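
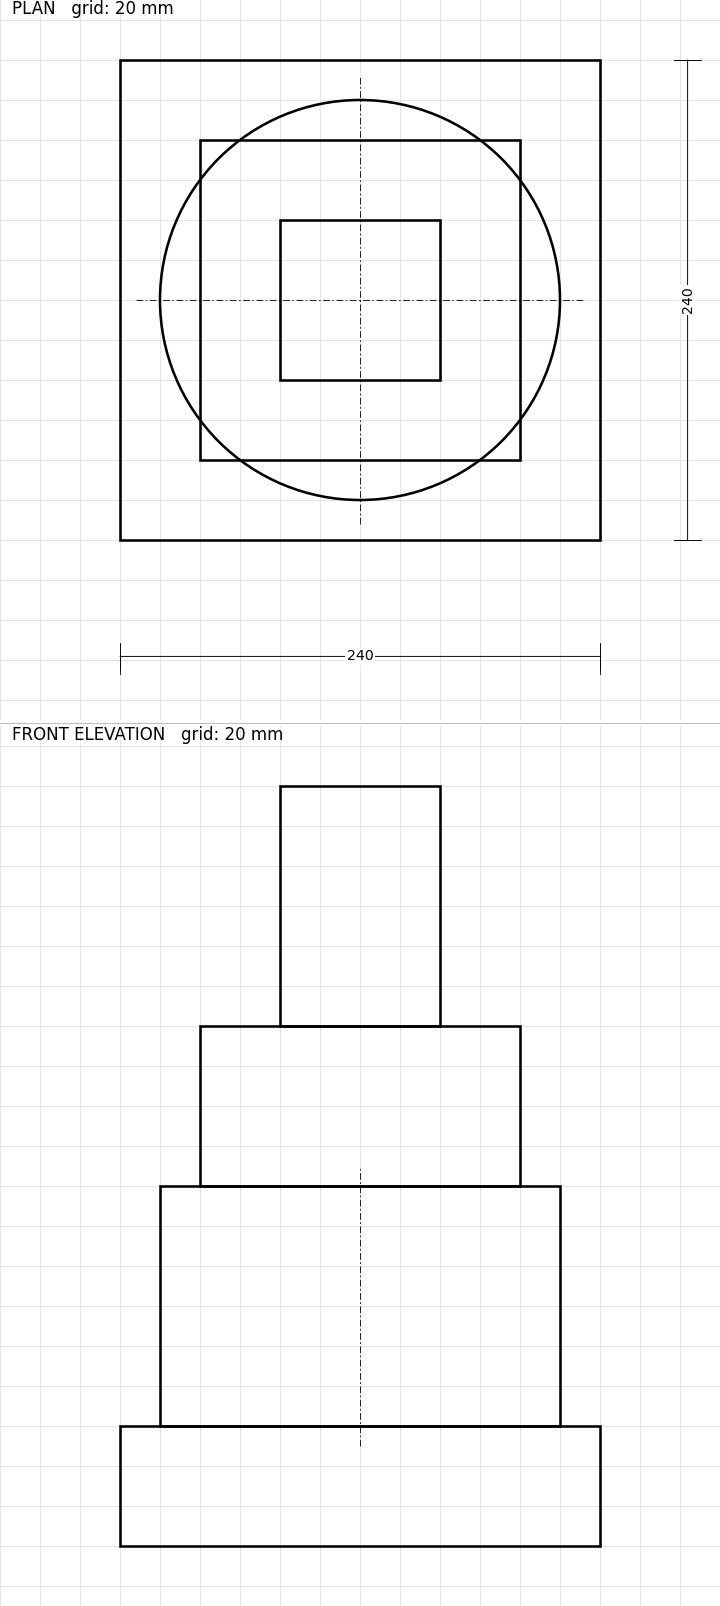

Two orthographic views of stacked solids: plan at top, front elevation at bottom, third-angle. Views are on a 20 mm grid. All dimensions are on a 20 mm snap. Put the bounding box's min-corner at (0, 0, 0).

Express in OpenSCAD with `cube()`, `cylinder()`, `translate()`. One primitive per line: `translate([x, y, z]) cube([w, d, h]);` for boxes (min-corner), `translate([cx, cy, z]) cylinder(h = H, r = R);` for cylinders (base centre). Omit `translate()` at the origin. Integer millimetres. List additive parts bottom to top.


cube([240, 240, 60]);
translate([120, 120, 60]) cylinder(h = 120, r = 100);
translate([40, 40, 180]) cube([160, 160, 80]);
translate([80, 80, 260]) cube([80, 80, 120]);


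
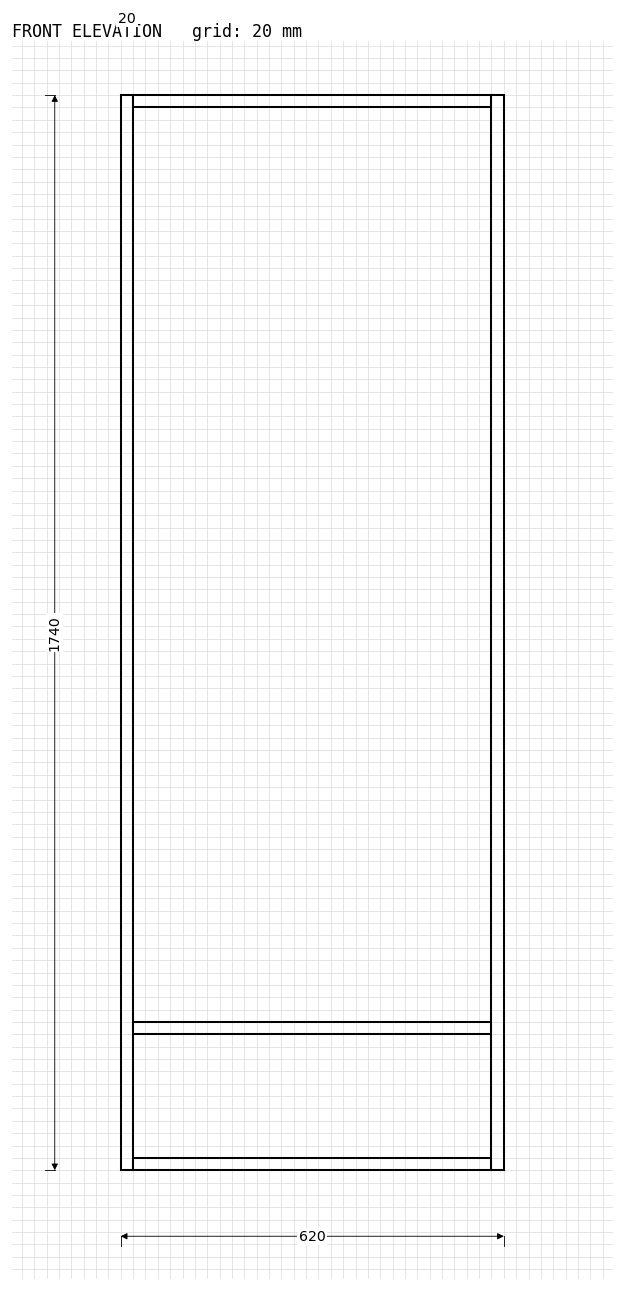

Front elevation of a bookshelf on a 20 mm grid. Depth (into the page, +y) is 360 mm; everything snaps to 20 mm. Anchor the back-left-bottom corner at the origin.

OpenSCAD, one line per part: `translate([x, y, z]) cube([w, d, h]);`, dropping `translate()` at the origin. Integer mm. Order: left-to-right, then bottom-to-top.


cube([20, 360, 1740]);
translate([20, 0, 0]) cube([580, 360, 20]);
translate([20, 0, 220]) cube([580, 360, 20]);
translate([20, 0, 1720]) cube([580, 360, 20]);
translate([600, 0, 0]) cube([20, 360, 1740]);


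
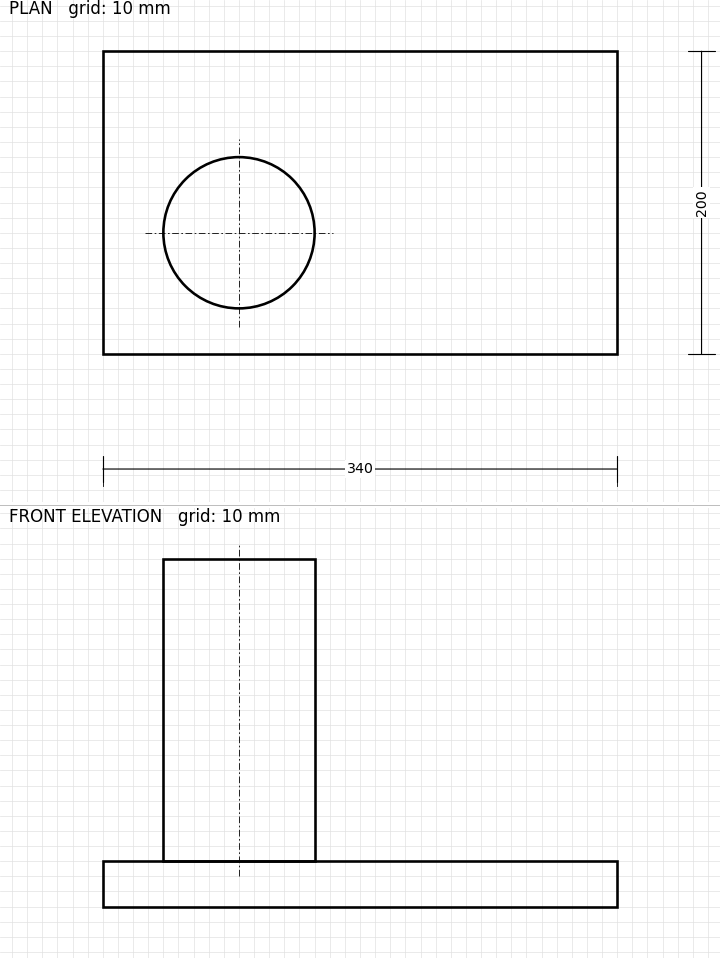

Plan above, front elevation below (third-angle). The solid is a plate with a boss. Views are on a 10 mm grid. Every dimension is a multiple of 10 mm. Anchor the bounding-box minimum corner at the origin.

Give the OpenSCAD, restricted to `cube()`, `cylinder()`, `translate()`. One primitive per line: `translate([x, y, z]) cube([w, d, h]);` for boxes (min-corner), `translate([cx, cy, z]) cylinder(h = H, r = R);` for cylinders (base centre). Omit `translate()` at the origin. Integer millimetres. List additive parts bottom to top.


cube([340, 200, 30]);
translate([90, 80, 30]) cylinder(h = 200, r = 50);


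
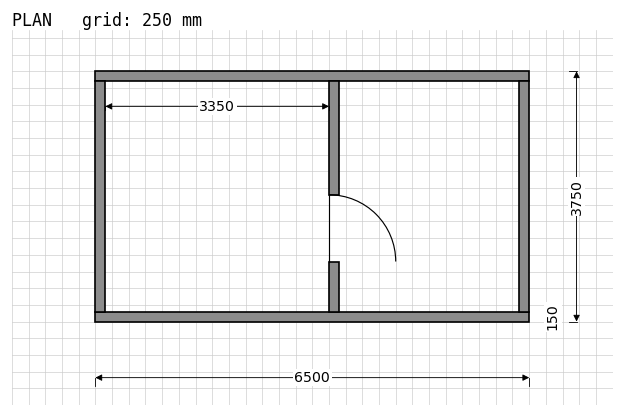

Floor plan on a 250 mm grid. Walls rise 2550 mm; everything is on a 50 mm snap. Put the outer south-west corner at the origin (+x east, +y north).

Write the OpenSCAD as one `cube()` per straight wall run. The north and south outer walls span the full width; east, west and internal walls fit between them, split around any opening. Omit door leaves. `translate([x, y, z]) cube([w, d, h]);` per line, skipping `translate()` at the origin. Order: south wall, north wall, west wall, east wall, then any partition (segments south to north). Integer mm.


cube([6500, 150, 2550]);
translate([0, 3600, 0]) cube([6500, 150, 2550]);
translate([0, 150, 0]) cube([150, 3450, 2550]);
translate([6350, 150, 0]) cube([150, 3450, 2550]);
translate([3500, 150, 0]) cube([150, 750, 2550]);
translate([3500, 1900, 0]) cube([150, 1700, 2550]);


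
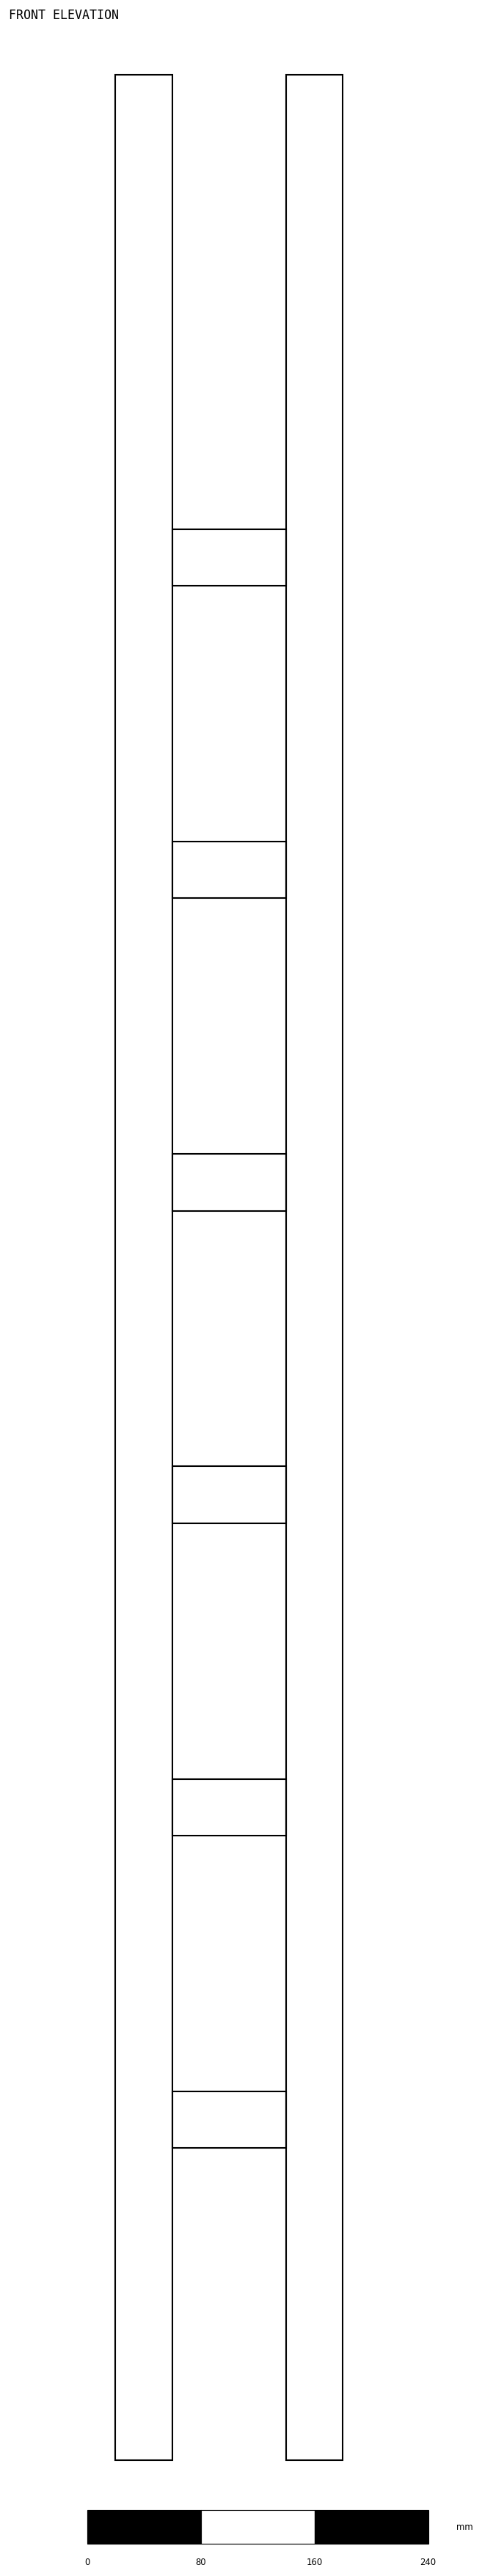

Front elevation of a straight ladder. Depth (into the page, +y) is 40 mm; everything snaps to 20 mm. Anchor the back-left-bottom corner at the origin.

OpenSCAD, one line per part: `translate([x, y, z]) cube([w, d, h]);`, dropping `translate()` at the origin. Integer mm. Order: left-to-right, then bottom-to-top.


cube([40, 40, 1680]);
translate([40, 0, 220]) cube([80, 40, 40]);
translate([40, 0, 440]) cube([80, 40, 40]);
translate([40, 0, 660]) cube([80, 40, 40]);
translate([40, 0, 880]) cube([80, 40, 40]);
translate([40, 0, 1100]) cube([80, 40, 40]);
translate([40, 0, 1320]) cube([80, 40, 40]);
translate([120, 0, 0]) cube([40, 40, 1680]);


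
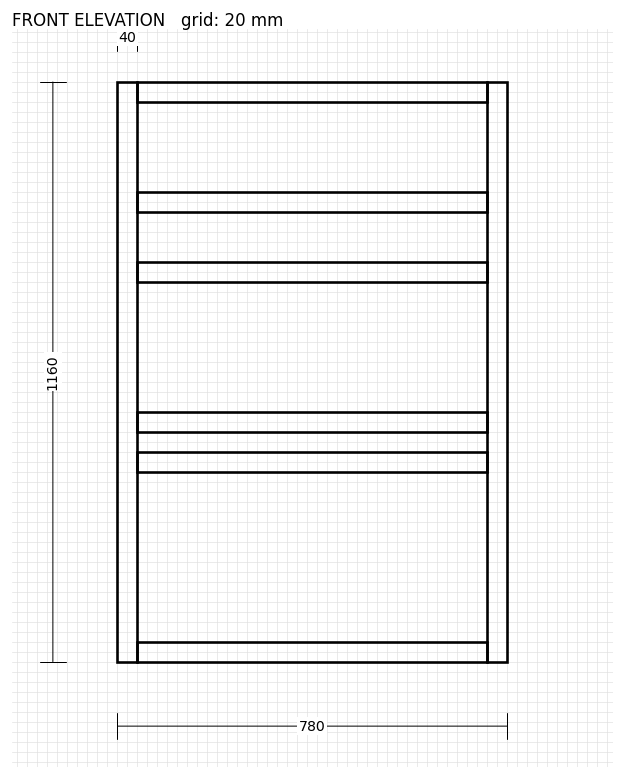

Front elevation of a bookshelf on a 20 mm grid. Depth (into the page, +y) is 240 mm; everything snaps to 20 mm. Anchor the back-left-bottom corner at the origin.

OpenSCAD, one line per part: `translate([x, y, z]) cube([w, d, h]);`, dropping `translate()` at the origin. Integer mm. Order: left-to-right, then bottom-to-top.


cube([40, 240, 1160]);
translate([40, 0, 0]) cube([700, 240, 40]);
translate([40, 0, 380]) cube([700, 240, 40]);
translate([40, 0, 460]) cube([700, 240, 40]);
translate([40, 0, 760]) cube([700, 240, 40]);
translate([40, 0, 900]) cube([700, 240, 40]);
translate([40, 0, 1120]) cube([700, 240, 40]);
translate([740, 0, 0]) cube([40, 240, 1160]);


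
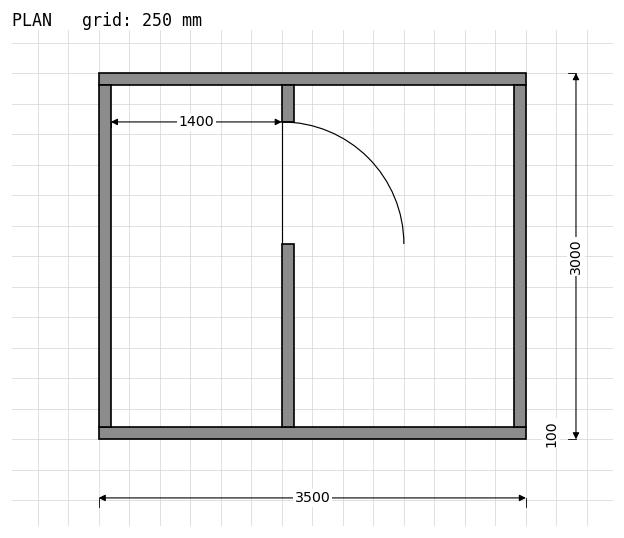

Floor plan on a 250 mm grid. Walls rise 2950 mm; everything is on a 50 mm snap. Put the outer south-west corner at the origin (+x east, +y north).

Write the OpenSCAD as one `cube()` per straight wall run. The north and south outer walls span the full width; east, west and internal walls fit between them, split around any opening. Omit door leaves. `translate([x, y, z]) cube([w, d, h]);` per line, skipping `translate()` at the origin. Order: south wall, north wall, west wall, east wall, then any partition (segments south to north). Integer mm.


cube([3500, 100, 2950]);
translate([0, 2900, 0]) cube([3500, 100, 2950]);
translate([0, 100, 0]) cube([100, 2800, 2950]);
translate([3400, 100, 0]) cube([100, 2800, 2950]);
translate([1500, 100, 0]) cube([100, 1500, 2950]);
translate([1500, 2600, 0]) cube([100, 300, 2950]);


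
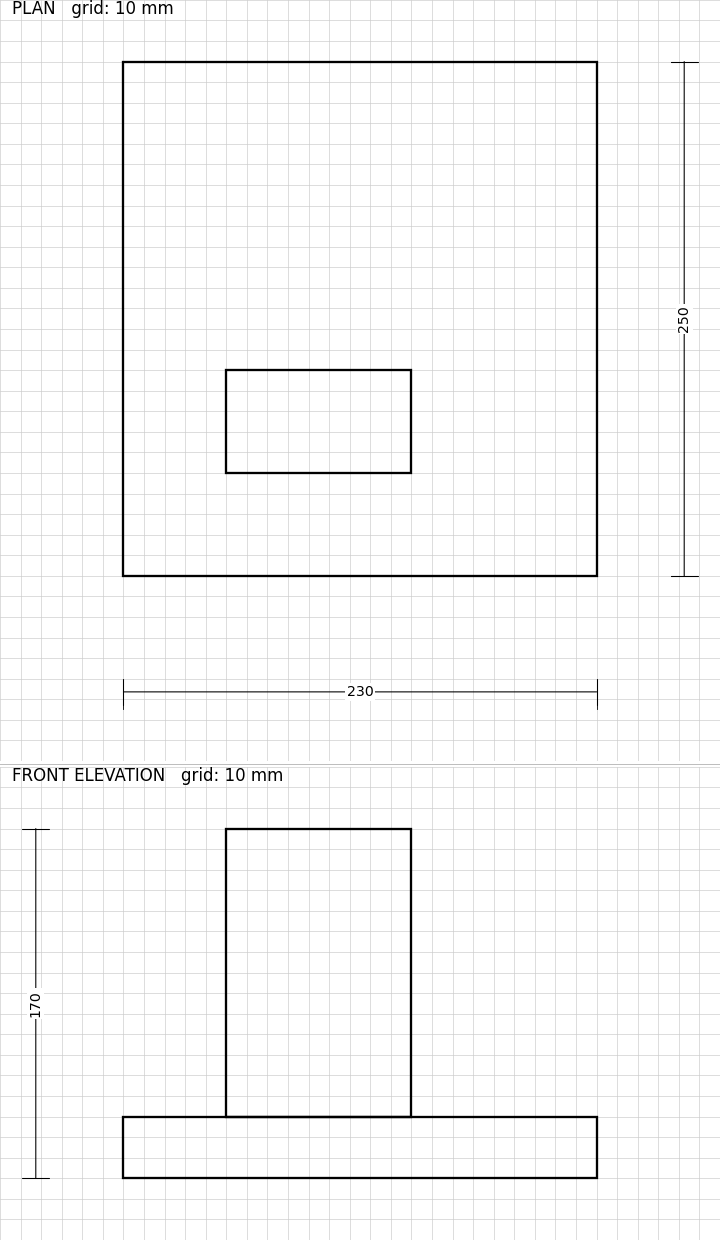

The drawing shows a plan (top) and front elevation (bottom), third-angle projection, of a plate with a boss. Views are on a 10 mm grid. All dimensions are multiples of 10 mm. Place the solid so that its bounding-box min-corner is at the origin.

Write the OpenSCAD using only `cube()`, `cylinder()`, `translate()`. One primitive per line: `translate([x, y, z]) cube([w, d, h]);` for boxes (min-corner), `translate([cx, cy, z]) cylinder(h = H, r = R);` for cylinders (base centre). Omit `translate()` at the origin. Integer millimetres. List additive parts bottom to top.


cube([230, 250, 30]);
translate([50, 50, 30]) cube([90, 50, 140]);


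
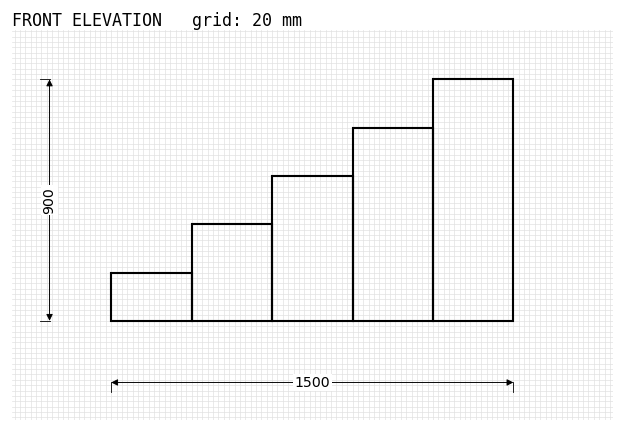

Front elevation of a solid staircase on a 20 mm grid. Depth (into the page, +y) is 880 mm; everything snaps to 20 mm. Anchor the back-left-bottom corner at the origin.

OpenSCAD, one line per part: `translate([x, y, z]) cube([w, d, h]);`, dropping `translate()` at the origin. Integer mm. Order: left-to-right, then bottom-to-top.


cube([300, 880, 180]);
translate([300, 0, 0]) cube([300, 880, 360]);
translate([600, 0, 0]) cube([300, 880, 540]);
translate([900, 0, 0]) cube([300, 880, 720]);
translate([1200, 0, 0]) cube([300, 880, 900]);


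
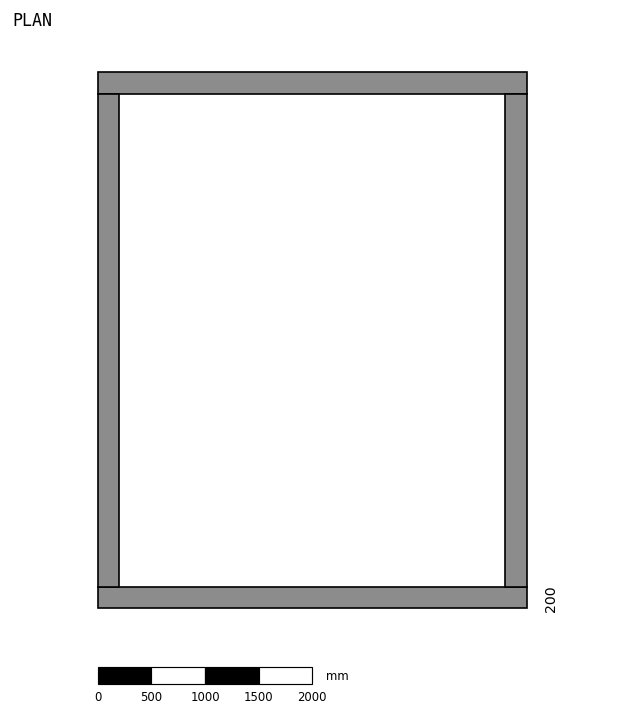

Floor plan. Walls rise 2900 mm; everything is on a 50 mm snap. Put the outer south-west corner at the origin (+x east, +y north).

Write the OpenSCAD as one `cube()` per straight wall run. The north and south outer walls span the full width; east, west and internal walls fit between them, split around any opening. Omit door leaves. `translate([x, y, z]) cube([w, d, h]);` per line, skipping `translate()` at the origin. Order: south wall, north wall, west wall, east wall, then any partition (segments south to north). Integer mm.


cube([4000, 200, 2900]);
translate([0, 4800, 0]) cube([4000, 200, 2900]);
translate([0, 200, 0]) cube([200, 4600, 2900]);
translate([3800, 200, 0]) cube([200, 4600, 2900]);


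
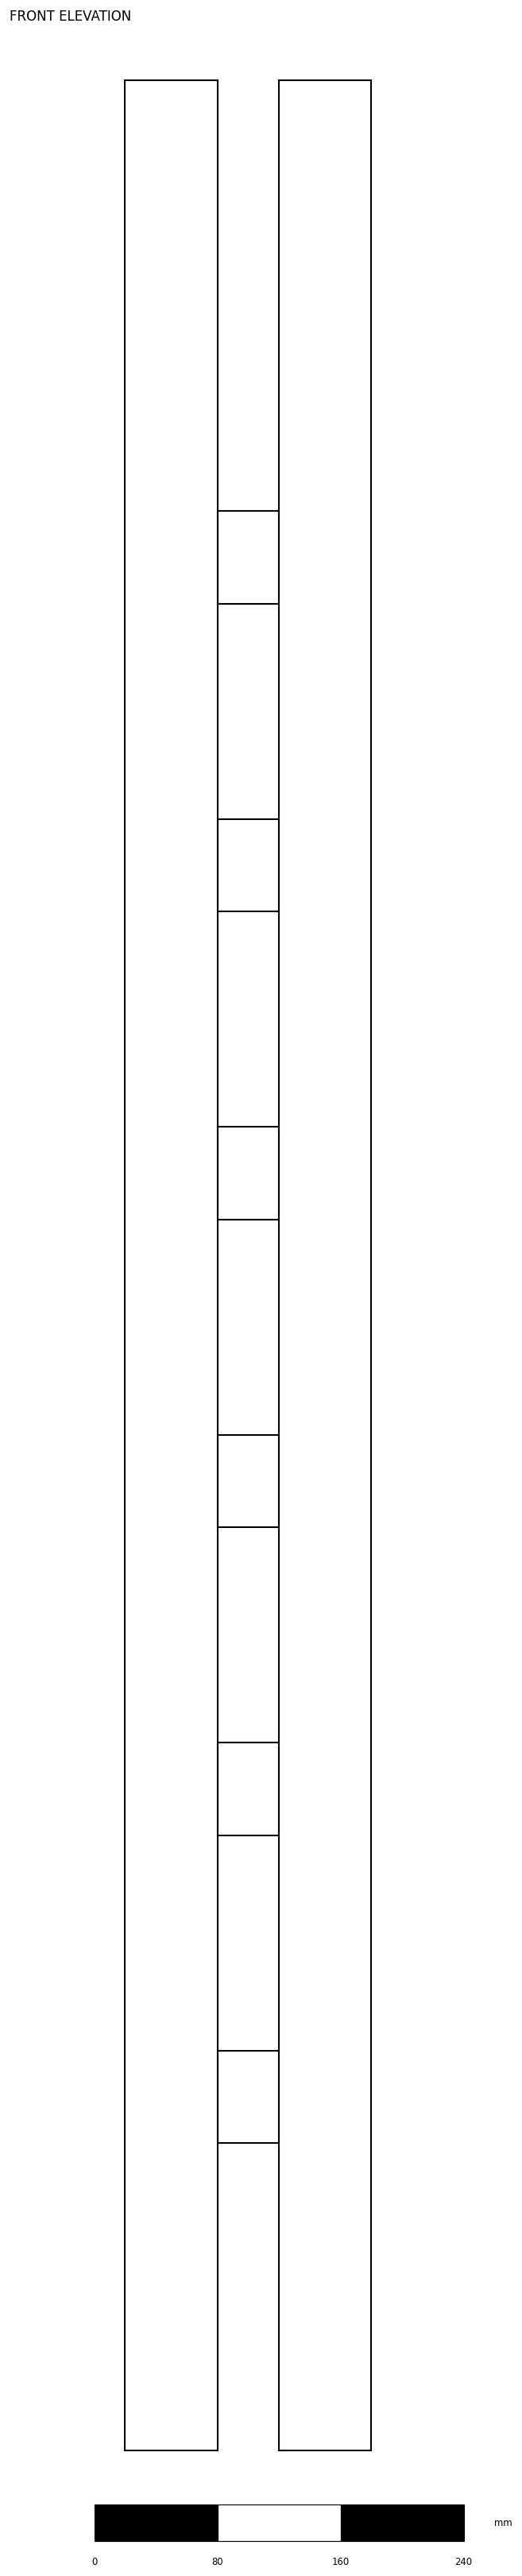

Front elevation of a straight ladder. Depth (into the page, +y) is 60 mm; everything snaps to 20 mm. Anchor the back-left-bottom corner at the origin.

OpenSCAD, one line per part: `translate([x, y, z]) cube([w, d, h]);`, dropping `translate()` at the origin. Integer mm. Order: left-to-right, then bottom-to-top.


cube([60, 60, 1540]);
translate([60, 0, 200]) cube([40, 60, 60]);
translate([60, 0, 400]) cube([40, 60, 60]);
translate([60, 0, 600]) cube([40, 60, 60]);
translate([60, 0, 800]) cube([40, 60, 60]);
translate([60, 0, 1000]) cube([40, 60, 60]);
translate([60, 0, 1200]) cube([40, 60, 60]);
translate([100, 0, 0]) cube([60, 60, 1540]);


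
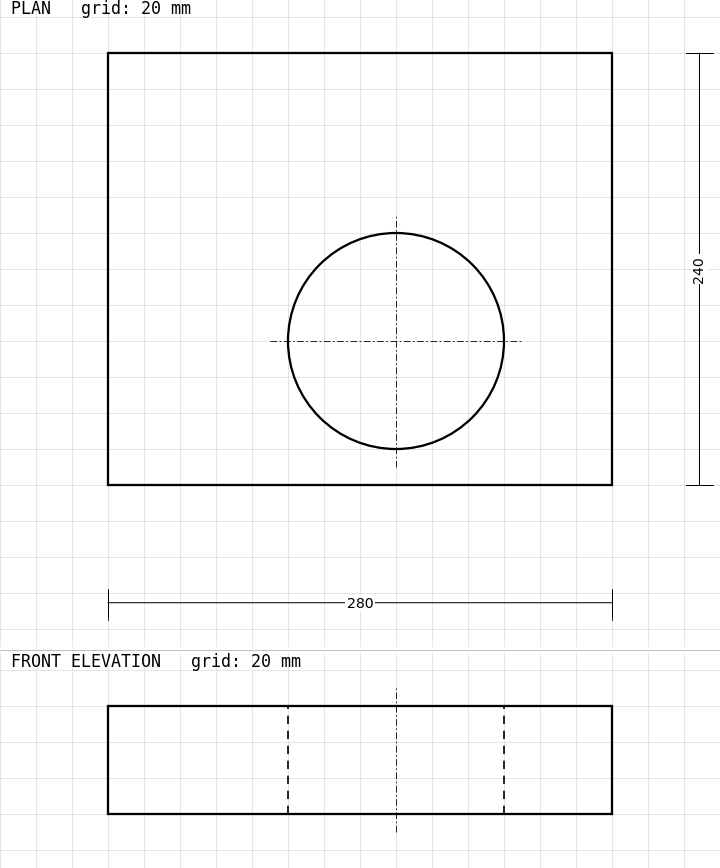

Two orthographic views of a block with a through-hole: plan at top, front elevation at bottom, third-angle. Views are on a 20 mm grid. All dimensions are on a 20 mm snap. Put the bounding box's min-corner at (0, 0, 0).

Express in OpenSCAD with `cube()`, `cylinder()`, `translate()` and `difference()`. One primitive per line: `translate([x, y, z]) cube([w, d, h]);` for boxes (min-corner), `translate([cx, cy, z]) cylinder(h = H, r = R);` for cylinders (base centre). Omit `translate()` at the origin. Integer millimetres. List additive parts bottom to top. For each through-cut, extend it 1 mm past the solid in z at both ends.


difference() {
  cube([280, 240, 60]);
  translate([160, 80, -1]) cylinder(h = 62, r = 60);
}


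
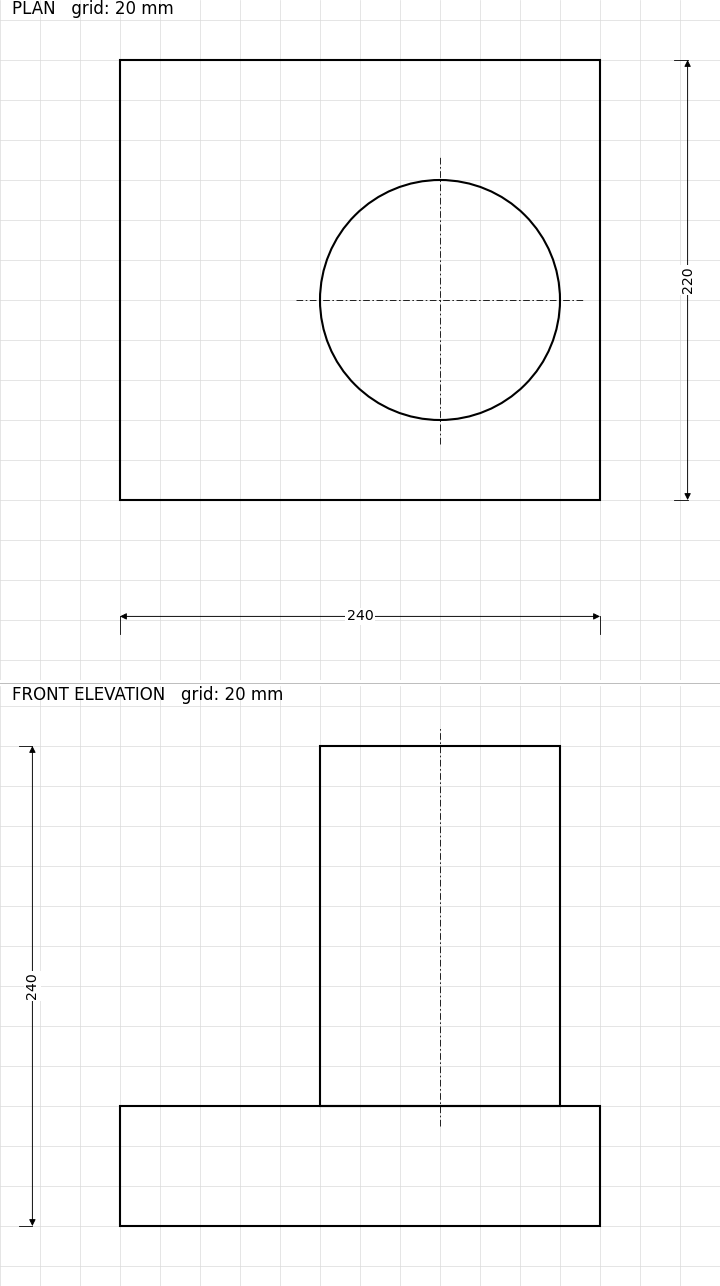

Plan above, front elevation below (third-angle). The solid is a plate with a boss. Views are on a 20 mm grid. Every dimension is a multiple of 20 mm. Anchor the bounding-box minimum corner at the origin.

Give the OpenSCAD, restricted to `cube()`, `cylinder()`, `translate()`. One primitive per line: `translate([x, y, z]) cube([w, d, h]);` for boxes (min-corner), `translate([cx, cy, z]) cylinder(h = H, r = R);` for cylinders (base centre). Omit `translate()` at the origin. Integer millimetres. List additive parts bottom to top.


cube([240, 220, 60]);
translate([160, 100, 60]) cylinder(h = 180, r = 60);


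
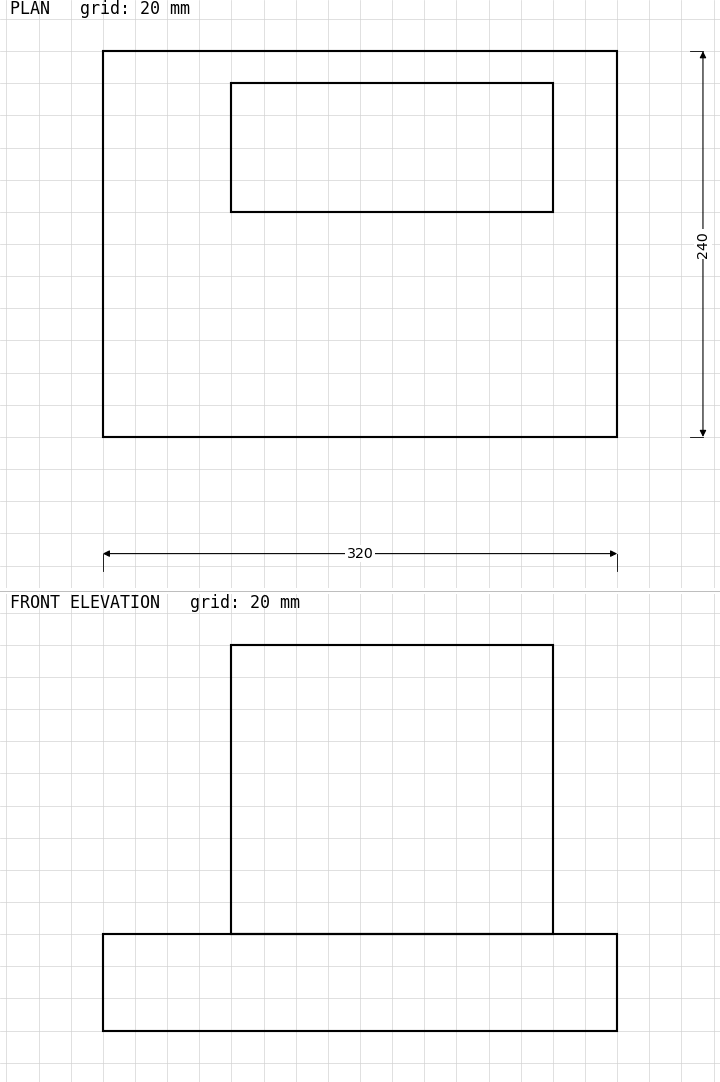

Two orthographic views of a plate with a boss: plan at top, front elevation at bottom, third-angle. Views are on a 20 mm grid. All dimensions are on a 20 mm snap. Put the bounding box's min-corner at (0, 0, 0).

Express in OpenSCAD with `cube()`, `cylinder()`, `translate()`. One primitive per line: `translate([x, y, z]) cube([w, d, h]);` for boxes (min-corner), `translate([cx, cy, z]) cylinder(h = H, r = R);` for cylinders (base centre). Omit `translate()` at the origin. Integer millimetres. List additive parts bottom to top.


cube([320, 240, 60]);
translate([80, 140, 60]) cube([200, 80, 180]);


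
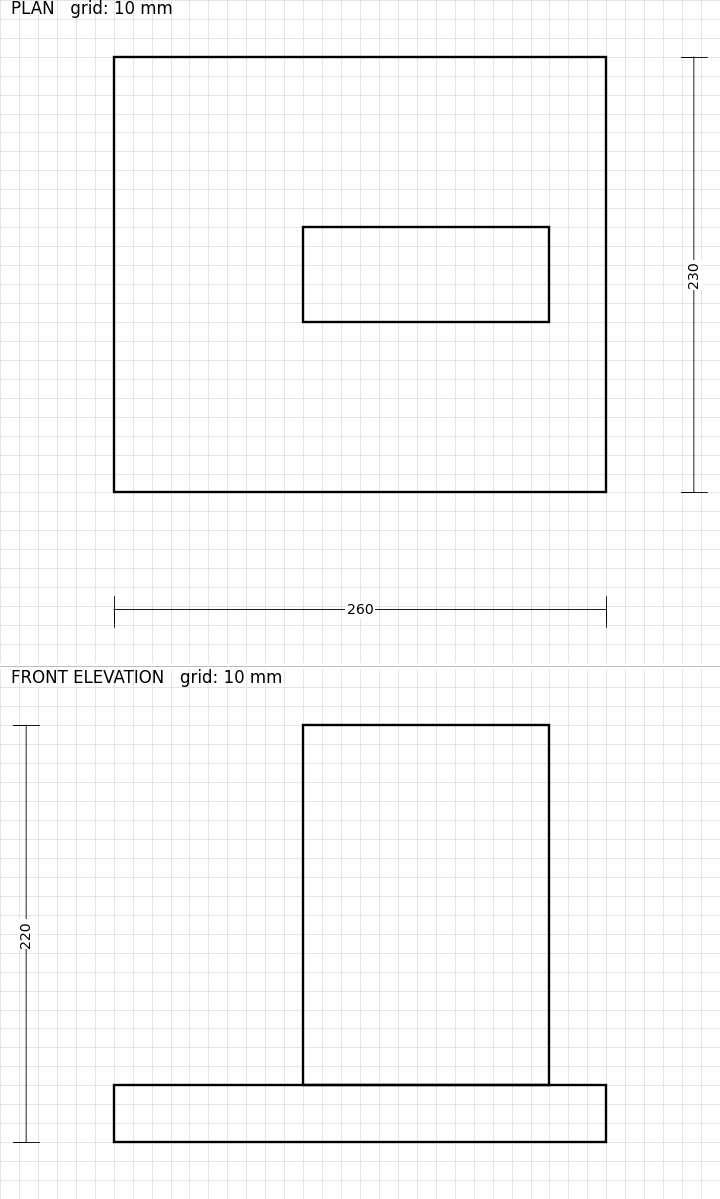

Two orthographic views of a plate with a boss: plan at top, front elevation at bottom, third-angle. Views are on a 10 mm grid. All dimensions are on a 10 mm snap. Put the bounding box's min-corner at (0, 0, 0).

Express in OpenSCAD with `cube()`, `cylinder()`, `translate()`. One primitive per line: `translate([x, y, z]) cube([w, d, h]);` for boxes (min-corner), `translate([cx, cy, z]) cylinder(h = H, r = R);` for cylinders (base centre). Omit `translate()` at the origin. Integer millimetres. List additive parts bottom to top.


cube([260, 230, 30]);
translate([100, 90, 30]) cube([130, 50, 190]);


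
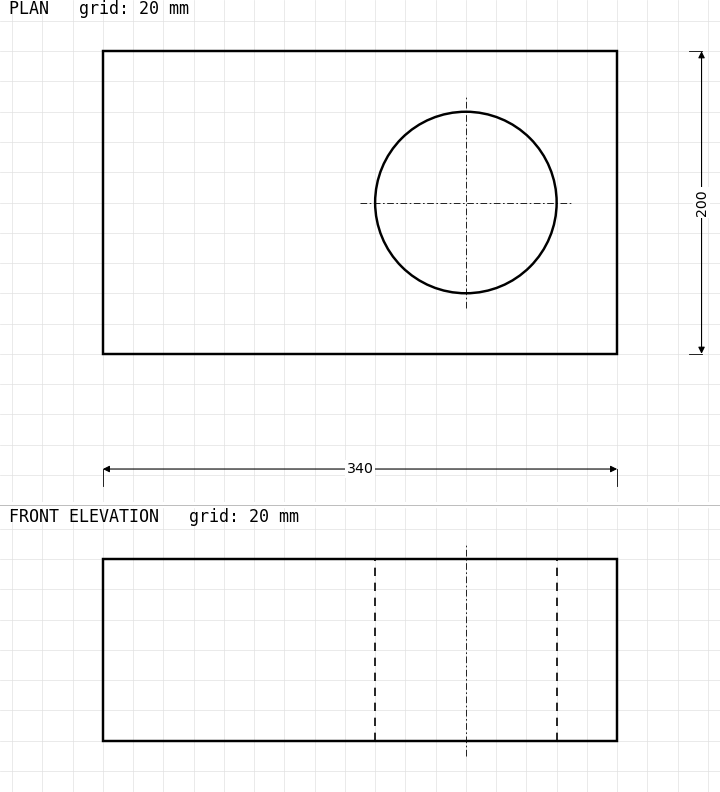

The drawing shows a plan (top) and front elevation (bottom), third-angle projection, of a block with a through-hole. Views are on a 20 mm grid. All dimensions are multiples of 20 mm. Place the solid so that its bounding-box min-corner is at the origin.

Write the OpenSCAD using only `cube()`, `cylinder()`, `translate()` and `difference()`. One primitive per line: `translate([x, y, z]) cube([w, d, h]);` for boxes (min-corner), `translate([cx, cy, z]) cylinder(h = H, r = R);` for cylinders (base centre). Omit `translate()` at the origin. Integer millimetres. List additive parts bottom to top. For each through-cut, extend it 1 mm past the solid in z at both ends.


difference() {
  cube([340, 200, 120]);
  translate([240, 100, -1]) cylinder(h = 122, r = 60);
}


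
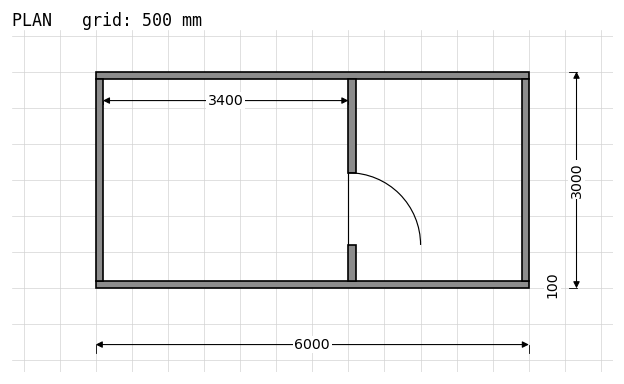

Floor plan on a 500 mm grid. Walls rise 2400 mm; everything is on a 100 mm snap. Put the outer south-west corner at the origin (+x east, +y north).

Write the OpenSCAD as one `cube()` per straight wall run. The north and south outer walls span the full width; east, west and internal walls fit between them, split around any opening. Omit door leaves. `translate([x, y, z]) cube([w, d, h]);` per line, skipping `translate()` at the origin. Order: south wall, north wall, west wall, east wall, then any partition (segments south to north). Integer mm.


cube([6000, 100, 2400]);
translate([0, 2900, 0]) cube([6000, 100, 2400]);
translate([0, 100, 0]) cube([100, 2800, 2400]);
translate([5900, 100, 0]) cube([100, 2800, 2400]);
translate([3500, 100, 0]) cube([100, 500, 2400]);
translate([3500, 1600, 0]) cube([100, 1300, 2400]);


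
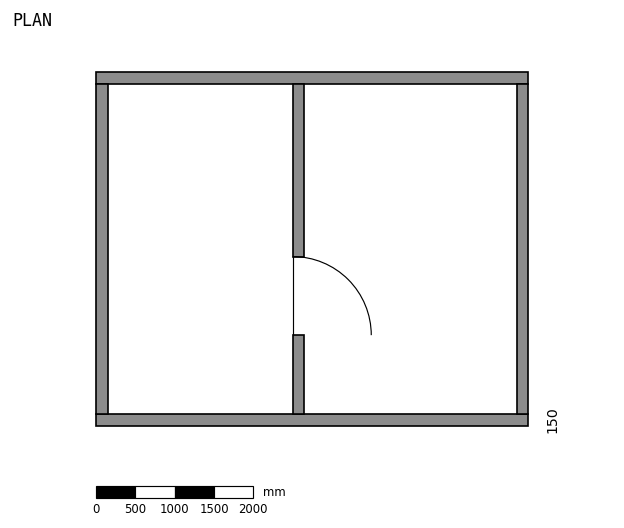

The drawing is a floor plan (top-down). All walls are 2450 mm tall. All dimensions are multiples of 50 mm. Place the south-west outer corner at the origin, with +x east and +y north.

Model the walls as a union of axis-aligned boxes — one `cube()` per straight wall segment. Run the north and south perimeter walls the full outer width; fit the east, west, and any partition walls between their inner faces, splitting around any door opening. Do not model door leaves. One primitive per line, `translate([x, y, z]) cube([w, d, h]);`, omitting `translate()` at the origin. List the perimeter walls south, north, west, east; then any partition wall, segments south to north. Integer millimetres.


cube([5500, 150, 2450]);
translate([0, 4350, 0]) cube([5500, 150, 2450]);
translate([0, 150, 0]) cube([150, 4200, 2450]);
translate([5350, 150, 0]) cube([150, 4200, 2450]);
translate([2500, 150, 0]) cube([150, 1000, 2450]);
translate([2500, 2150, 0]) cube([150, 2200, 2450]);


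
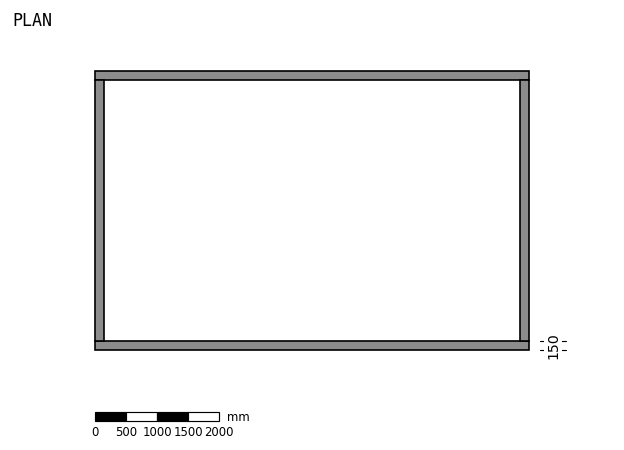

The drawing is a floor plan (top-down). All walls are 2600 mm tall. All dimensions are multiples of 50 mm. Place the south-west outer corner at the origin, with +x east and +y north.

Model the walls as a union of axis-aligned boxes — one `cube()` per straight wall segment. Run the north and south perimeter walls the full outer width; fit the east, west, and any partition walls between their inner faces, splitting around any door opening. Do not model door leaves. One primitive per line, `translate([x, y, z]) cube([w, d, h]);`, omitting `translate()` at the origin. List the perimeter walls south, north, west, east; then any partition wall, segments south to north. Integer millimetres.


cube([7000, 150, 2600]);
translate([0, 4350, 0]) cube([7000, 150, 2600]);
translate([0, 150, 0]) cube([150, 4200, 2600]);
translate([6850, 150, 0]) cube([150, 4200, 2600]);


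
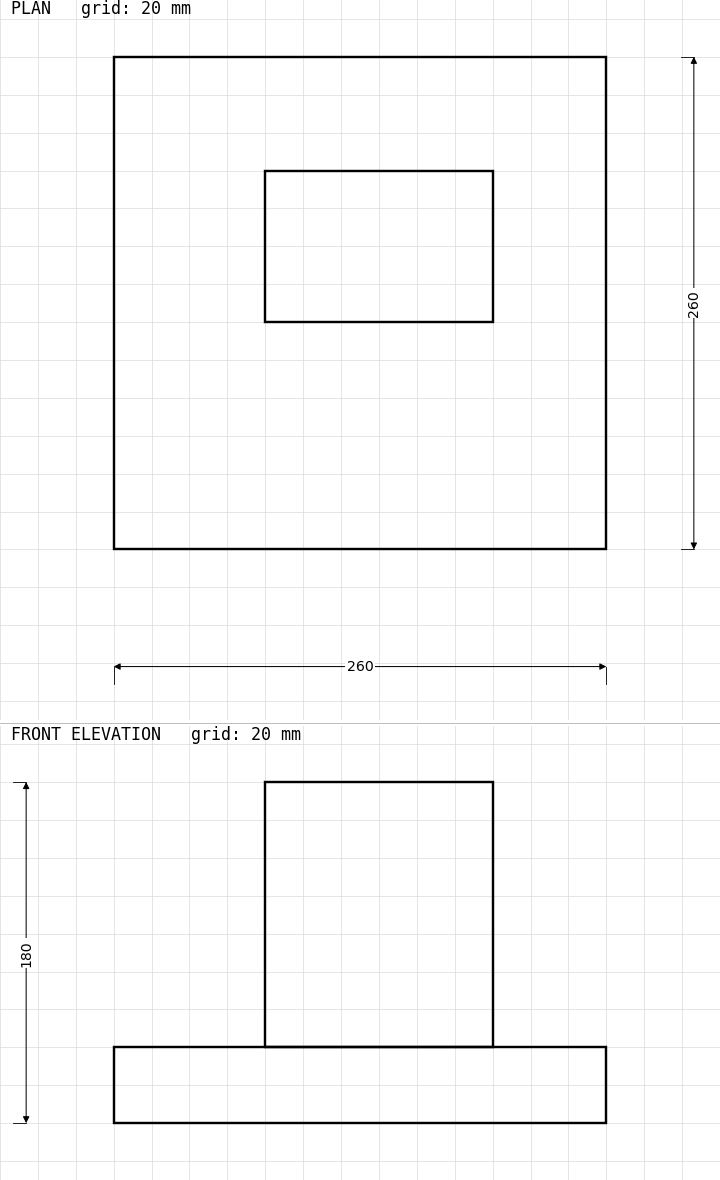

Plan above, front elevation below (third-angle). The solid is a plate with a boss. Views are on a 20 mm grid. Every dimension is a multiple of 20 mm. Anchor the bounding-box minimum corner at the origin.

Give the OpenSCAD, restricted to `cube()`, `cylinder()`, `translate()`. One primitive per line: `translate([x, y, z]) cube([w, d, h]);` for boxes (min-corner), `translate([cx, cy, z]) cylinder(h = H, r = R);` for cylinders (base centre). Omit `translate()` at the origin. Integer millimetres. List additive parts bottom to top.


cube([260, 260, 40]);
translate([80, 120, 40]) cube([120, 80, 140]);


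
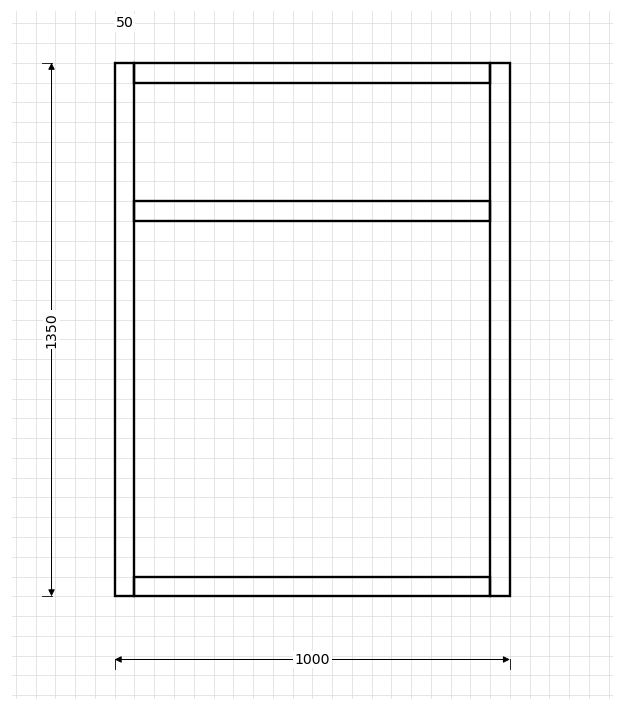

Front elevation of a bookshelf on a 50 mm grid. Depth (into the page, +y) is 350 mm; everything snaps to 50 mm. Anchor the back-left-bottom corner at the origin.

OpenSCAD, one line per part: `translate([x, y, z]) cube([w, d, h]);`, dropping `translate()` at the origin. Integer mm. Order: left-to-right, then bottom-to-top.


cube([50, 350, 1350]);
translate([50, 0, 0]) cube([900, 350, 50]);
translate([50, 0, 950]) cube([900, 350, 50]);
translate([50, 0, 1300]) cube([900, 350, 50]);
translate([950, 0, 0]) cube([50, 350, 1350]);


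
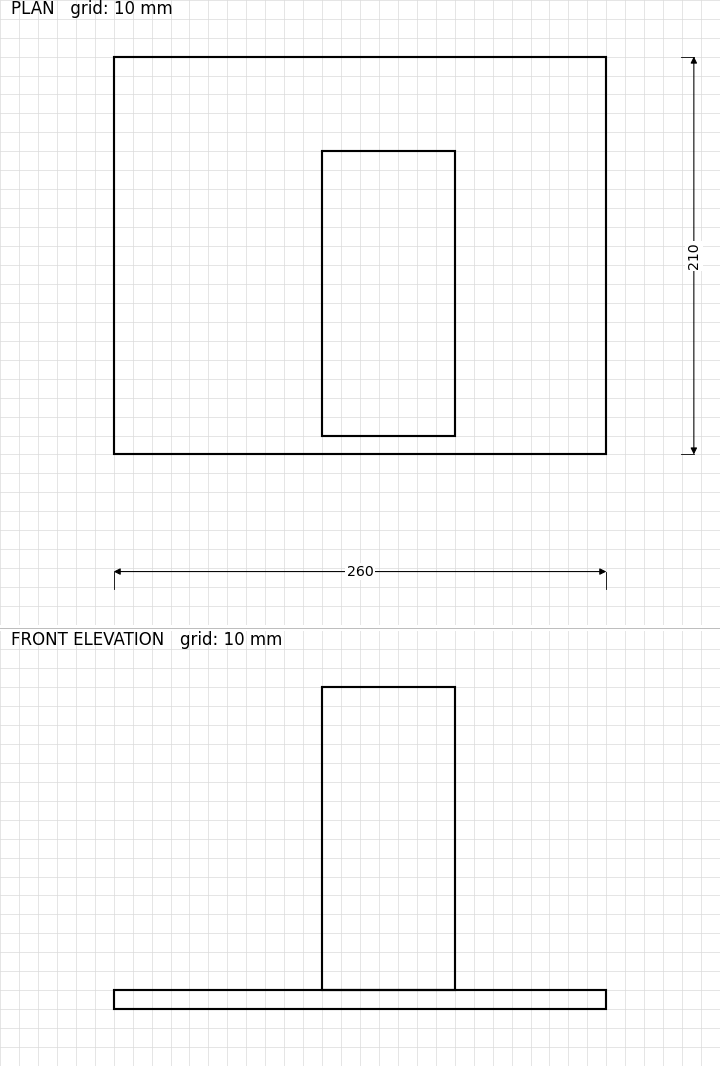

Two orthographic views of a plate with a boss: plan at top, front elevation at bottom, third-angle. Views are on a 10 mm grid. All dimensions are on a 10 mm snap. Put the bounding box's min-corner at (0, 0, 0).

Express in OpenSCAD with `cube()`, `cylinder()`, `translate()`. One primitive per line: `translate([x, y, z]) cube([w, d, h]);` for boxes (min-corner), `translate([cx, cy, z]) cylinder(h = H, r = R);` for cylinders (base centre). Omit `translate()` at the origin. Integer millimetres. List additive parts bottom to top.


cube([260, 210, 10]);
translate([110, 10, 10]) cube([70, 150, 160]);


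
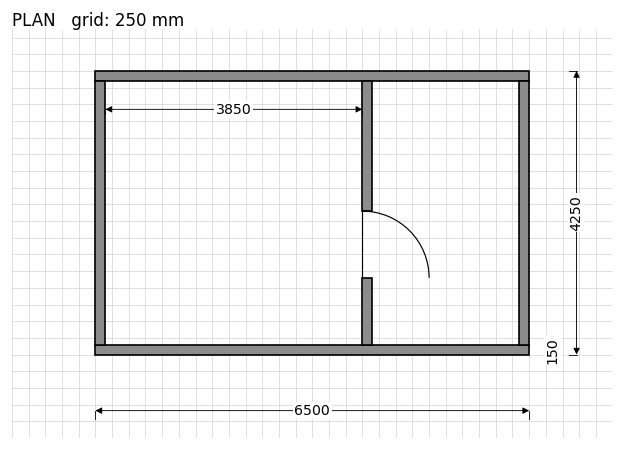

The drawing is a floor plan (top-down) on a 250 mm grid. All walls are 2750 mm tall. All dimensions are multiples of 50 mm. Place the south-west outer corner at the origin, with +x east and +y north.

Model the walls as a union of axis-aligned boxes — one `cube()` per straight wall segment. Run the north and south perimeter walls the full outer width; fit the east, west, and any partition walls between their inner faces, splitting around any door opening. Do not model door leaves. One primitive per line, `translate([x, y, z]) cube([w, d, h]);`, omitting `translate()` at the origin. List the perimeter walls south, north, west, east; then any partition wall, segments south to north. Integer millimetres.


cube([6500, 150, 2750]);
translate([0, 4100, 0]) cube([6500, 150, 2750]);
translate([0, 150, 0]) cube([150, 3950, 2750]);
translate([6350, 150, 0]) cube([150, 3950, 2750]);
translate([4000, 150, 0]) cube([150, 1000, 2750]);
translate([4000, 2150, 0]) cube([150, 1950, 2750]);


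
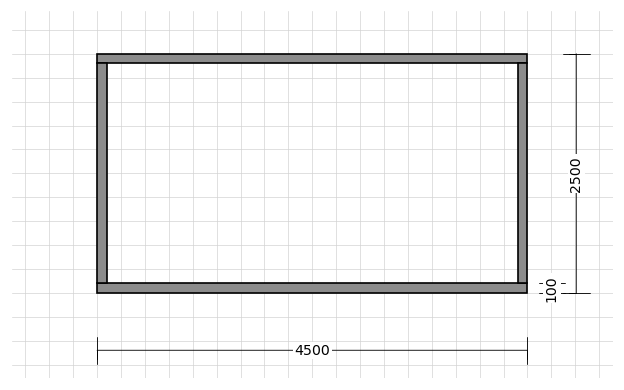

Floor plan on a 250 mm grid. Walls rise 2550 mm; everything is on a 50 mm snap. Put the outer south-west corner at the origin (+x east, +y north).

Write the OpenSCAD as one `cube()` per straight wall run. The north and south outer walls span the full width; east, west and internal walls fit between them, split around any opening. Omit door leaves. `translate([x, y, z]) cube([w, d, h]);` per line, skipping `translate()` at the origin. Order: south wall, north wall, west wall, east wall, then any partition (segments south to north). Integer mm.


cube([4500, 100, 2550]);
translate([0, 2400, 0]) cube([4500, 100, 2550]);
translate([0, 100, 0]) cube([100, 2300, 2550]);
translate([4400, 100, 0]) cube([100, 2300, 2550]);


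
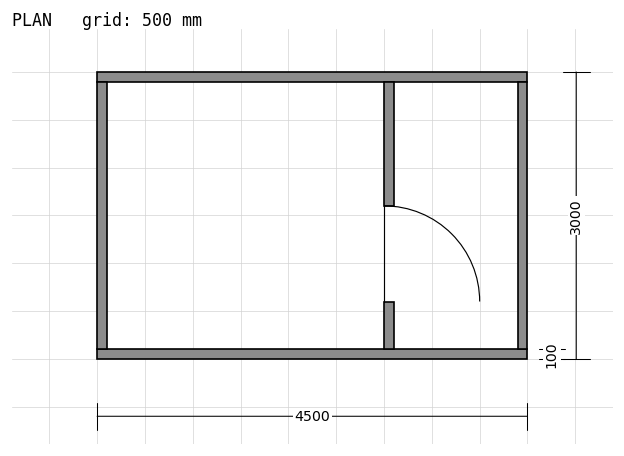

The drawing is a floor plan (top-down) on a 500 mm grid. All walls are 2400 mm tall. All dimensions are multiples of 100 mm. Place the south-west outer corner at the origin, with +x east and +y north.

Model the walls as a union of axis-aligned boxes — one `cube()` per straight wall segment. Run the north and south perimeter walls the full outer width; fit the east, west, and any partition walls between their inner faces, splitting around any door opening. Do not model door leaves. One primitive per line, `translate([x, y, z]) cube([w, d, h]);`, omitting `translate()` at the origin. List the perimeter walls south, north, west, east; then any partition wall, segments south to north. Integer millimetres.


cube([4500, 100, 2400]);
translate([0, 2900, 0]) cube([4500, 100, 2400]);
translate([0, 100, 0]) cube([100, 2800, 2400]);
translate([4400, 100, 0]) cube([100, 2800, 2400]);
translate([3000, 100, 0]) cube([100, 500, 2400]);
translate([3000, 1600, 0]) cube([100, 1300, 2400]);


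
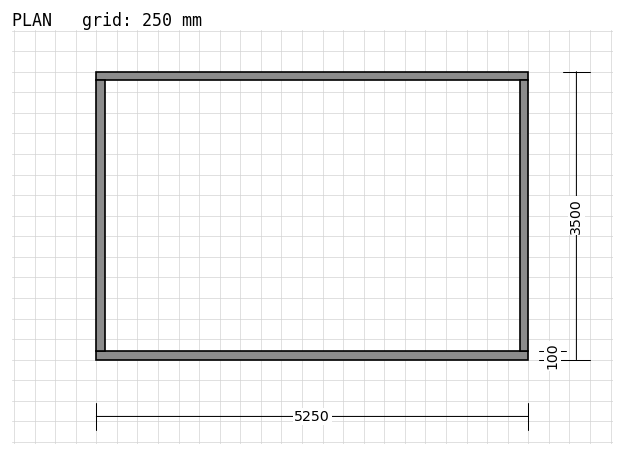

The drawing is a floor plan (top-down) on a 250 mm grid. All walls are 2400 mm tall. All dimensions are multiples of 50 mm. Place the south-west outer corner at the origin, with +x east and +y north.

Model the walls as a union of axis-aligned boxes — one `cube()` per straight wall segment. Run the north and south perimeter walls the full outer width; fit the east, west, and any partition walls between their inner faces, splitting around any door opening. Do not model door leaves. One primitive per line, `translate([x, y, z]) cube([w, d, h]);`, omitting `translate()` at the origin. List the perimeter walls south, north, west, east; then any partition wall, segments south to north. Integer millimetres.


cube([5250, 100, 2400]);
translate([0, 3400, 0]) cube([5250, 100, 2400]);
translate([0, 100, 0]) cube([100, 3300, 2400]);
translate([5150, 100, 0]) cube([100, 3300, 2400]);


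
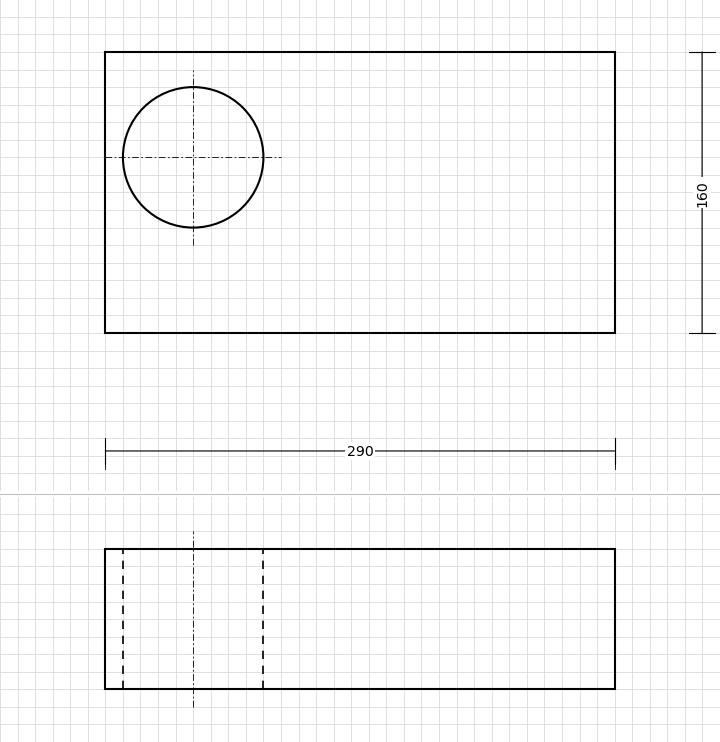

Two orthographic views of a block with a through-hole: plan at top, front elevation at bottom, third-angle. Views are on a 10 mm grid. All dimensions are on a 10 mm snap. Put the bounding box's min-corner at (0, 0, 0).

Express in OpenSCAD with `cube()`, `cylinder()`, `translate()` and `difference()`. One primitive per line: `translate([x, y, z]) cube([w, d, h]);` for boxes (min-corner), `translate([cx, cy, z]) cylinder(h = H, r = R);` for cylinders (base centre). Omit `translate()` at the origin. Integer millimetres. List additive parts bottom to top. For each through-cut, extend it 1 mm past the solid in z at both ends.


difference() {
  cube([290, 160, 80]);
  translate([50, 100, -1]) cylinder(h = 82, r = 40);
}


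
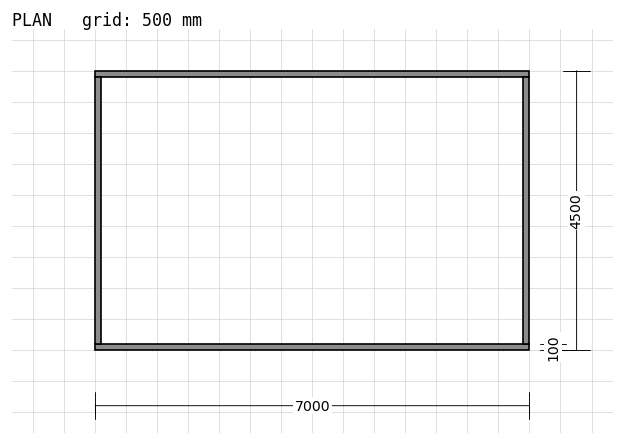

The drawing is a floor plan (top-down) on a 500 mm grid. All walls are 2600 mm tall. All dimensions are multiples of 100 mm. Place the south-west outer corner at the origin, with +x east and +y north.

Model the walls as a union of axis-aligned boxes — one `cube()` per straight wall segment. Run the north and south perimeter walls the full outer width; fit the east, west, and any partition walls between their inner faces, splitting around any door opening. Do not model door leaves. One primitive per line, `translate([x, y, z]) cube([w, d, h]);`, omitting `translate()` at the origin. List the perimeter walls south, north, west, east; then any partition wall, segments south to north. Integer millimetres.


cube([7000, 100, 2600]);
translate([0, 4400, 0]) cube([7000, 100, 2600]);
translate([0, 100, 0]) cube([100, 4300, 2600]);
translate([6900, 100, 0]) cube([100, 4300, 2600]);


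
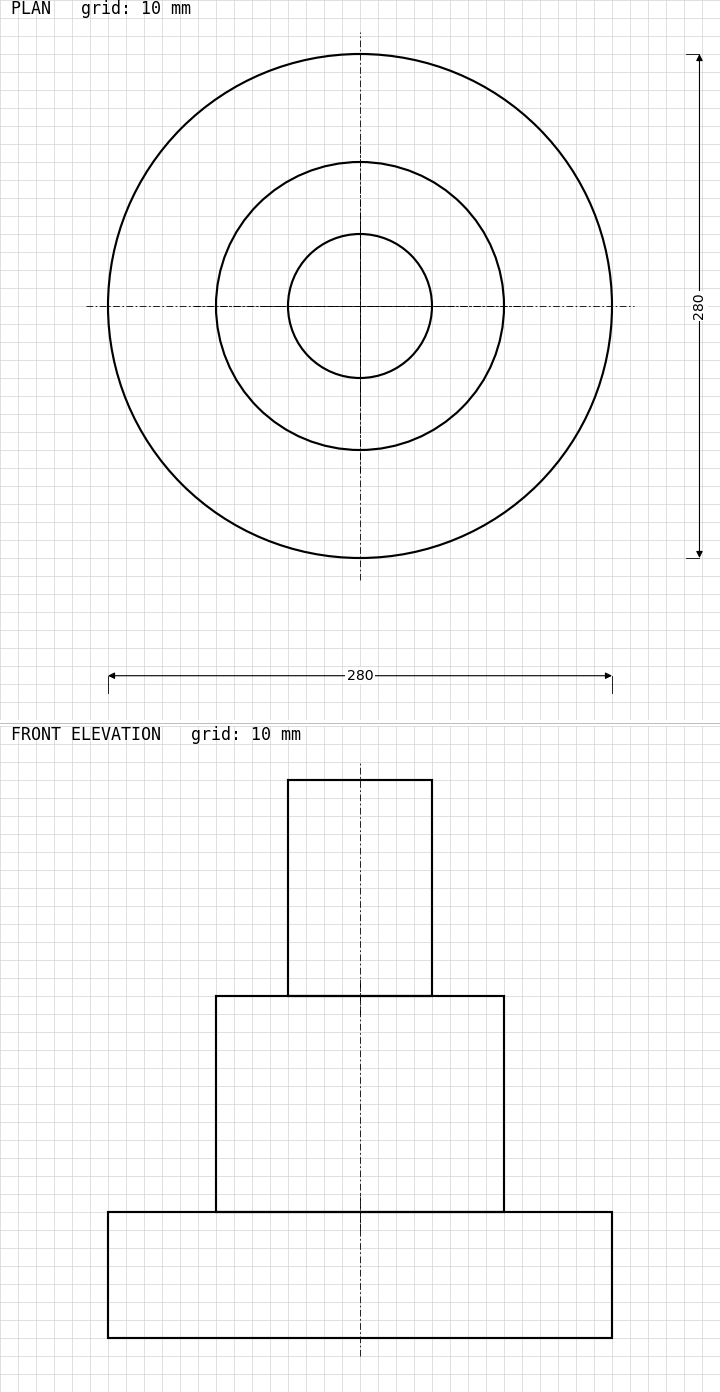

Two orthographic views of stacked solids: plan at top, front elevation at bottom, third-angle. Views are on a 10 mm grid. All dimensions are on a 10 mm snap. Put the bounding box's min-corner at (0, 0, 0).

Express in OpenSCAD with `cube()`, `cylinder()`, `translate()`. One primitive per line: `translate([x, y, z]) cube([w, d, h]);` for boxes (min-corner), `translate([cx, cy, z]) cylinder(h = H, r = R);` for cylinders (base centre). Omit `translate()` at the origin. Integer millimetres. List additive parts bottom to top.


translate([140, 140, 0]) cylinder(h = 70, r = 140);
translate([140, 140, 70]) cylinder(h = 120, r = 80);
translate([140, 140, 190]) cylinder(h = 120, r = 40);


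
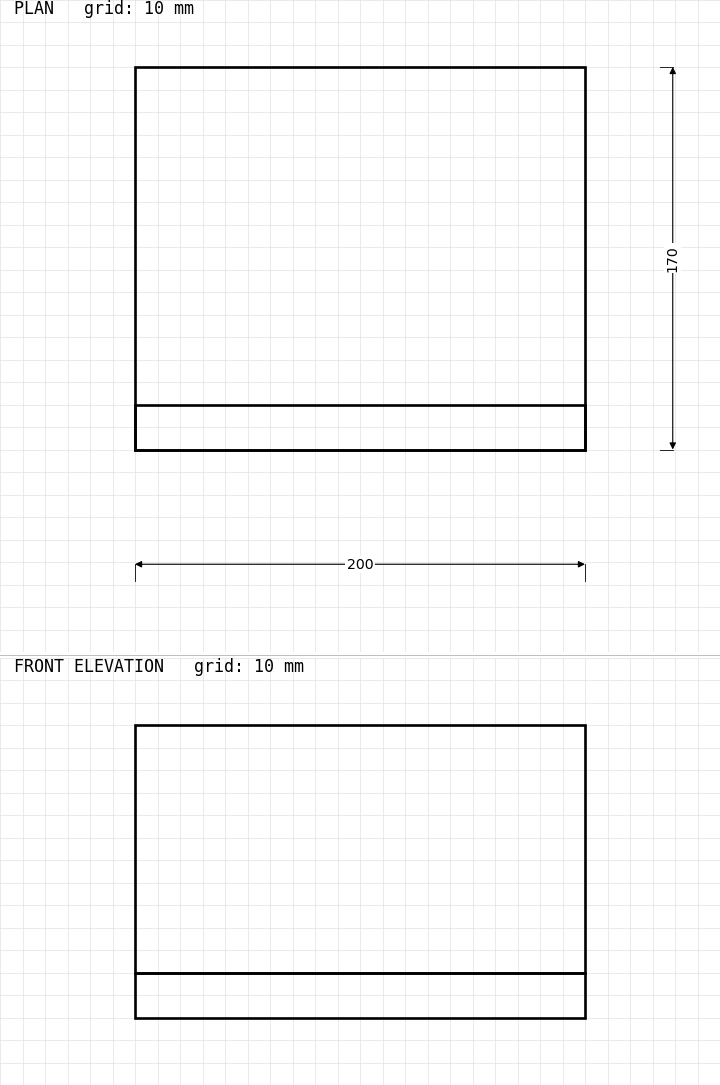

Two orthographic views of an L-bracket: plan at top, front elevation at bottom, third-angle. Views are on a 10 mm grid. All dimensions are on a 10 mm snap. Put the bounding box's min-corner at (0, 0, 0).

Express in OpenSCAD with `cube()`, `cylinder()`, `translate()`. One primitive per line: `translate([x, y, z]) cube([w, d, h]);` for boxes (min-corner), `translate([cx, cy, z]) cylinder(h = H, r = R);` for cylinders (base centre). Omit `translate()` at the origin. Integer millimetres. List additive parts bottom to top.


cube([200, 170, 20]);
translate([0, 0, 20]) cube([200, 20, 110]);


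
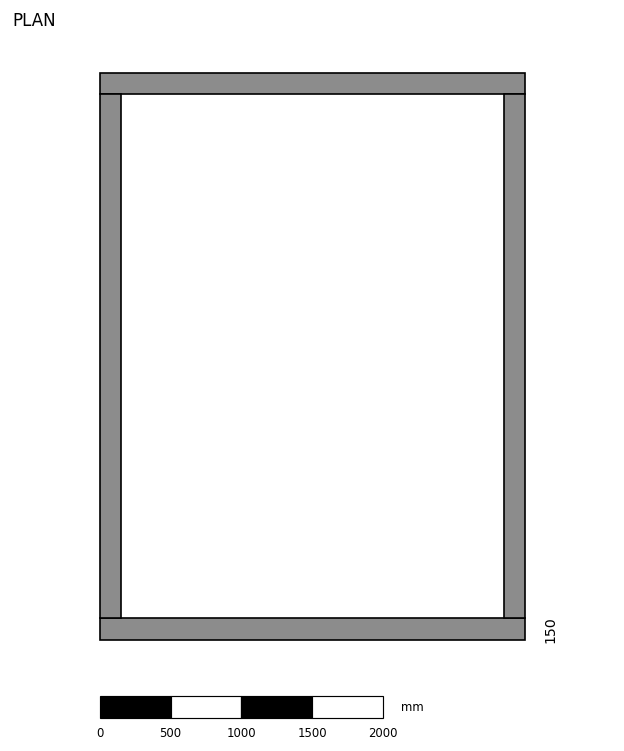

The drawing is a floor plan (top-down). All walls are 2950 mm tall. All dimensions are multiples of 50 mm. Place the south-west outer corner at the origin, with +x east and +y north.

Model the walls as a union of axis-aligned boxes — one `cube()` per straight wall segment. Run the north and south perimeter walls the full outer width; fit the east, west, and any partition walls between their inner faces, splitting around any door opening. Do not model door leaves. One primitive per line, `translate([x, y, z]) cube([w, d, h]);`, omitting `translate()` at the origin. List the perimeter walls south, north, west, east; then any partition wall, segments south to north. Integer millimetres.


cube([3000, 150, 2950]);
translate([0, 3850, 0]) cube([3000, 150, 2950]);
translate([0, 150, 0]) cube([150, 3700, 2950]);
translate([2850, 150, 0]) cube([150, 3700, 2950]);


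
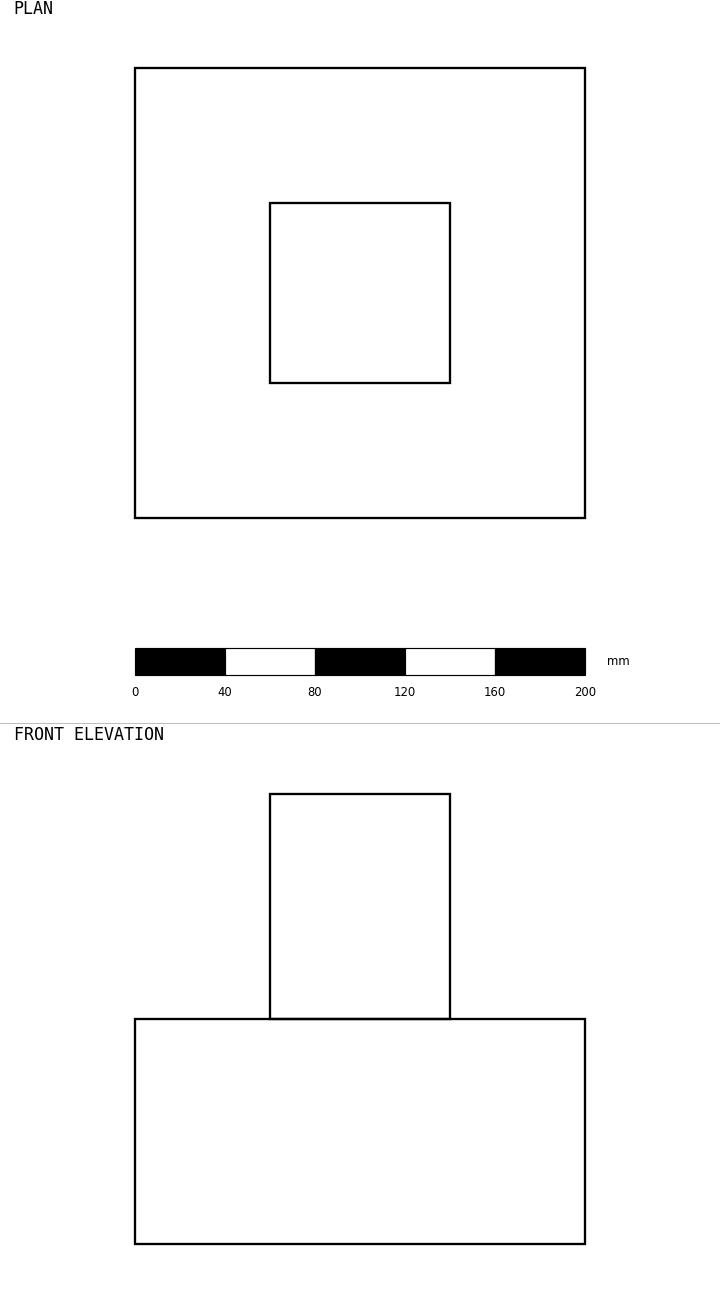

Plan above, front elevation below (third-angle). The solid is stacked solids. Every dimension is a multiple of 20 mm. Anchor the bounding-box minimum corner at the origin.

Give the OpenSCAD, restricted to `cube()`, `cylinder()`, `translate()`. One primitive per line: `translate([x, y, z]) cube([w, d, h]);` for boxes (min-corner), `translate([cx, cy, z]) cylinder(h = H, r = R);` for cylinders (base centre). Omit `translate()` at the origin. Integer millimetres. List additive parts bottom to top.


cube([200, 200, 100]);
translate([60, 60, 100]) cube([80, 80, 100]);


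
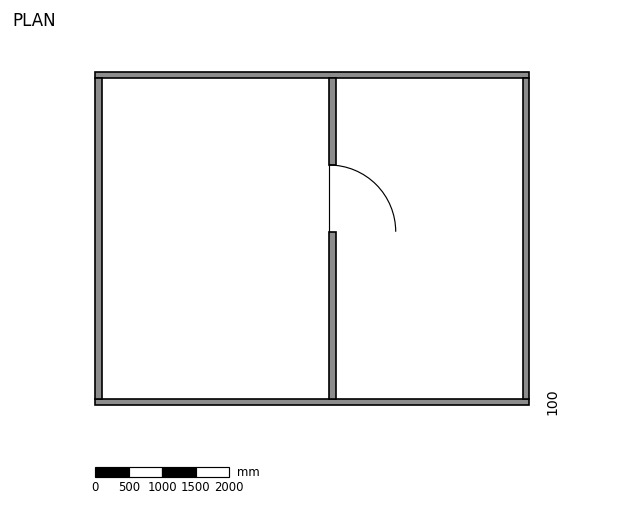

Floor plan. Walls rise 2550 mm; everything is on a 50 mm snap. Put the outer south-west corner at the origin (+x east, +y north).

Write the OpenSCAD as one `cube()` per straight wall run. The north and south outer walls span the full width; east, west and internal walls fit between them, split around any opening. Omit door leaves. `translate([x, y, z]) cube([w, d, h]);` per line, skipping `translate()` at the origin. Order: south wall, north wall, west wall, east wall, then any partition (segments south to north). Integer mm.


cube([6500, 100, 2550]);
translate([0, 4900, 0]) cube([6500, 100, 2550]);
translate([0, 100, 0]) cube([100, 4800, 2550]);
translate([6400, 100, 0]) cube([100, 4800, 2550]);
translate([3500, 100, 0]) cube([100, 2500, 2550]);
translate([3500, 3600, 0]) cube([100, 1300, 2550]);


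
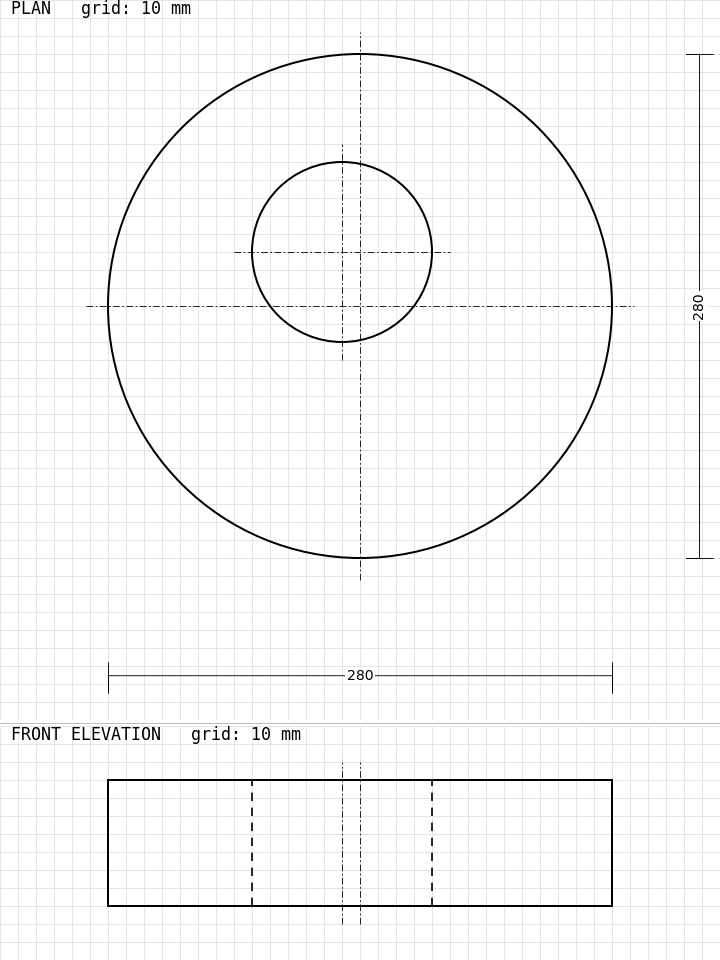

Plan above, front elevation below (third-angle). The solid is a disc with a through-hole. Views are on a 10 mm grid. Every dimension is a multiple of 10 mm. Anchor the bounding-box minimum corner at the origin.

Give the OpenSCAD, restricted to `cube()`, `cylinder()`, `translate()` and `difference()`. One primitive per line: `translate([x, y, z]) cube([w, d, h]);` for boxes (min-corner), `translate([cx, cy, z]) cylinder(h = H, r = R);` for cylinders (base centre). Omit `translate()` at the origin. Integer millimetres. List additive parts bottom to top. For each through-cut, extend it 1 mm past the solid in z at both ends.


difference() {
  translate([140, 140, 0]) cylinder(h = 70, r = 140);
  translate([130, 170, -1]) cylinder(h = 72, r = 50);
}


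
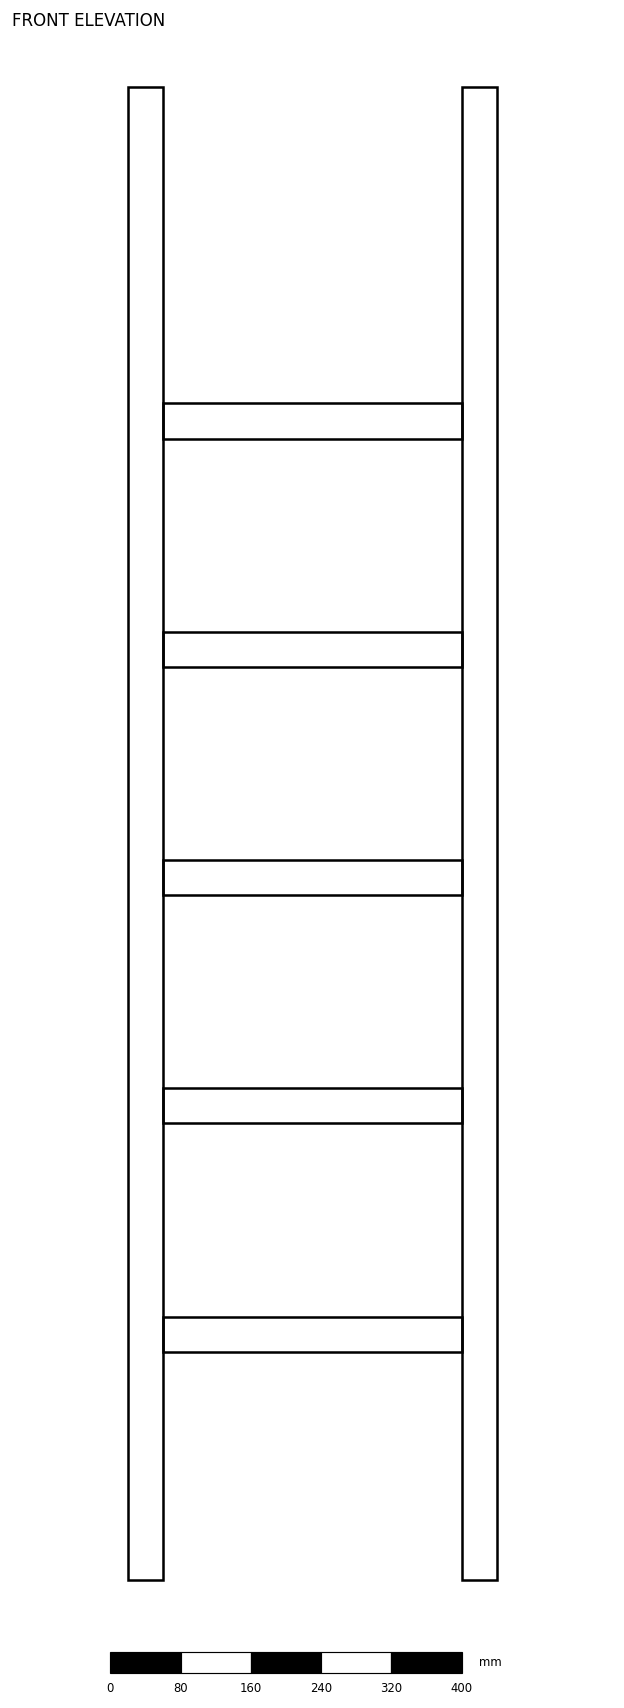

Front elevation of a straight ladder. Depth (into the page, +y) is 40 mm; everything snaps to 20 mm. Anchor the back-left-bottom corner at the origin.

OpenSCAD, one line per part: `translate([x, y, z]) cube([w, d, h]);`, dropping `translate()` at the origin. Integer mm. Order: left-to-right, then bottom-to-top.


cube([40, 40, 1700]);
translate([40, 0, 260]) cube([340, 40, 40]);
translate([40, 0, 520]) cube([340, 40, 40]);
translate([40, 0, 780]) cube([340, 40, 40]);
translate([40, 0, 1040]) cube([340, 40, 40]);
translate([40, 0, 1300]) cube([340, 40, 40]);
translate([380, 0, 0]) cube([40, 40, 1700]);
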